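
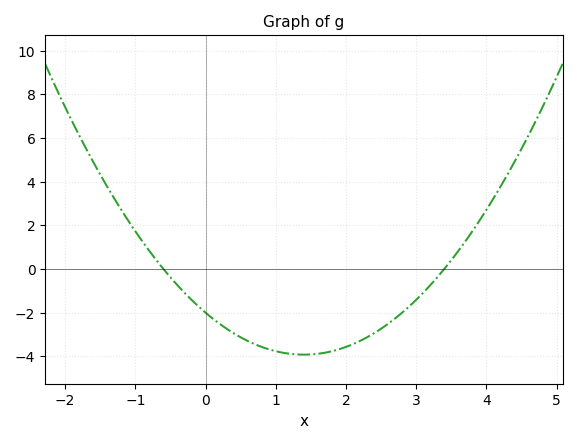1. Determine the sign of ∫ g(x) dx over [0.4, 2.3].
negative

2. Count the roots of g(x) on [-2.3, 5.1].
2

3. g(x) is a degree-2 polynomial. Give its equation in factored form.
y = 0.98(x + 0.6)(x - 3.4)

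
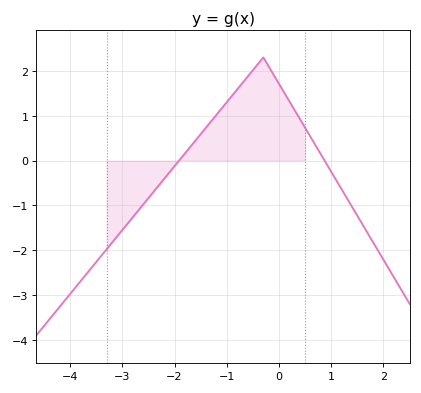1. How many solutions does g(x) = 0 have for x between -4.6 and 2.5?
2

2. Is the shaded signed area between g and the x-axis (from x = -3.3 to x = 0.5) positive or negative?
positive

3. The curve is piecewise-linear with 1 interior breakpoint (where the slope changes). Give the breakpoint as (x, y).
(-0.3, 2.3)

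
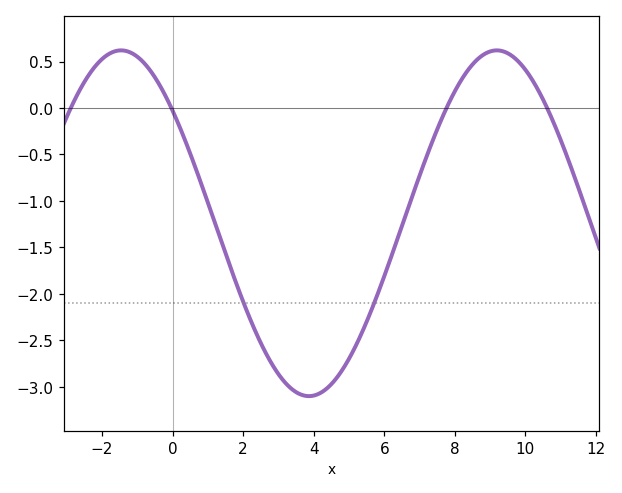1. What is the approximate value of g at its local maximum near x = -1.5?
0.62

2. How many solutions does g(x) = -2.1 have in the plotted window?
2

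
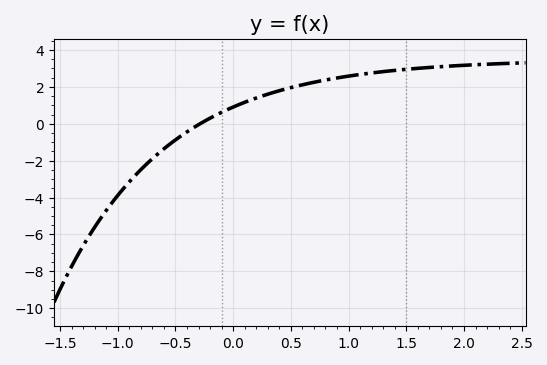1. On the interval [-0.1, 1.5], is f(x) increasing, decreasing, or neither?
increasing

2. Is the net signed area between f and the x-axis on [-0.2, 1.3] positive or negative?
positive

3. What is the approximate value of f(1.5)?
2.96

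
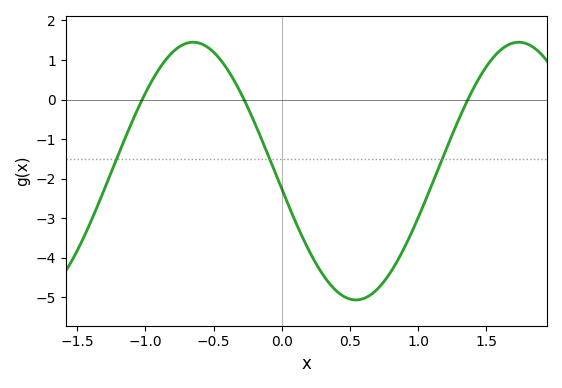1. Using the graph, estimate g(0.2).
-3.8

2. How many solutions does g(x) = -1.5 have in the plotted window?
3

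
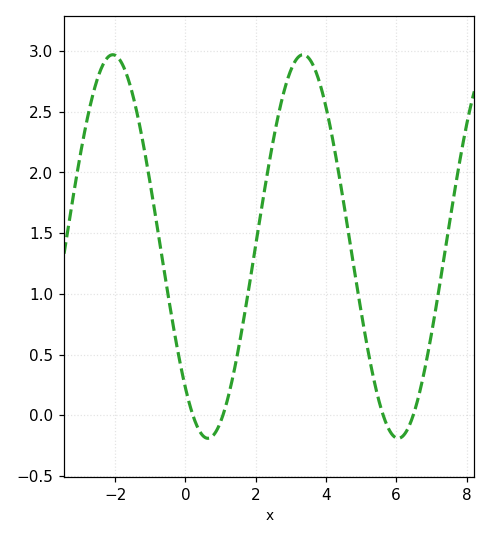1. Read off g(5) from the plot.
0.85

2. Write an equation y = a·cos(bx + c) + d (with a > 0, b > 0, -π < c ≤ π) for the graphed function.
y = 1.58cos(1.2x + 2.4) + 1.39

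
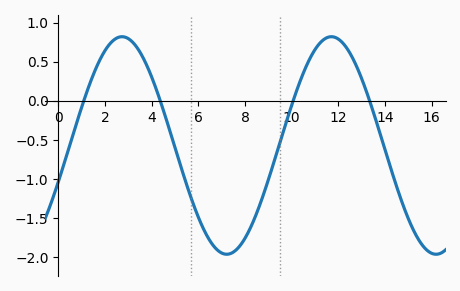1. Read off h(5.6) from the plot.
-1.15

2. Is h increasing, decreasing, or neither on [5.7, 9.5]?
neither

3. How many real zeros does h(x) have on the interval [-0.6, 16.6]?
4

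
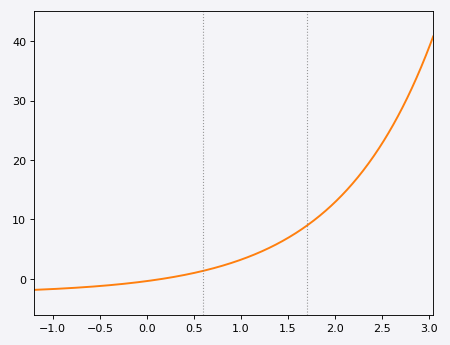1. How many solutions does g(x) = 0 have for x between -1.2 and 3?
1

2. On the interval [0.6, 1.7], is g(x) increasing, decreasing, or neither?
increasing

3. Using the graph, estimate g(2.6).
25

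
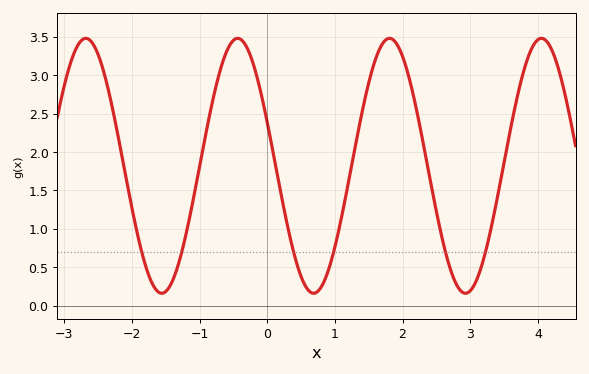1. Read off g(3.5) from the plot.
1.86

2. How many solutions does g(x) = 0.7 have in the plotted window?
6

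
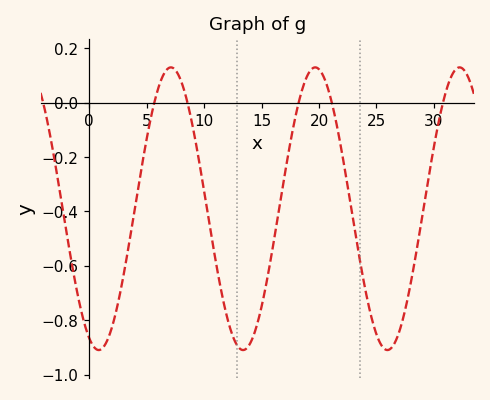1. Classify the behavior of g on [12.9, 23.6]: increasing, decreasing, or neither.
neither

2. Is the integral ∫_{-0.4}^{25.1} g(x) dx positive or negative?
negative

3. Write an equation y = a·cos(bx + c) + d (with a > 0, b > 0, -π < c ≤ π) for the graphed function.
y = 0.52cos(0.5x + 2.7) - 0.39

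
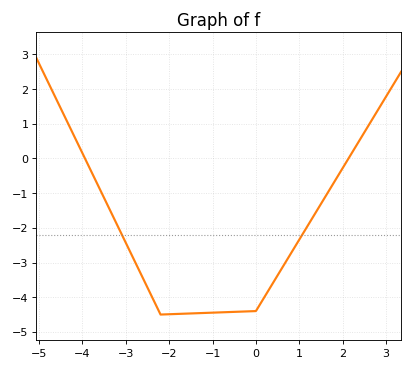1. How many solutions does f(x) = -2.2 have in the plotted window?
2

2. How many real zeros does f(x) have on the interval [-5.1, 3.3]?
2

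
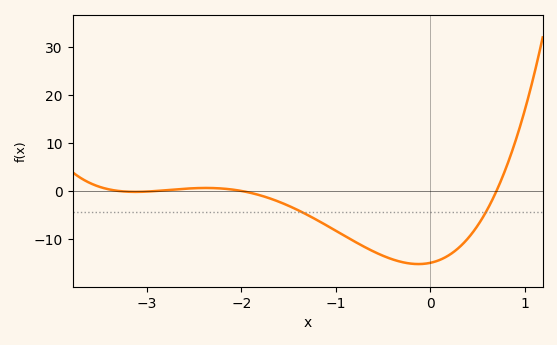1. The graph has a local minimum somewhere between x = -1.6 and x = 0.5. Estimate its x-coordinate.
-0.128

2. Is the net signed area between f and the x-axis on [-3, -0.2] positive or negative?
negative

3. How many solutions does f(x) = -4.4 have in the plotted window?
2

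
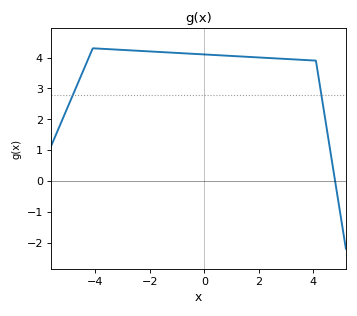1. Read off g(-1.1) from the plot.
4.15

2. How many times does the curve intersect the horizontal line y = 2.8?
2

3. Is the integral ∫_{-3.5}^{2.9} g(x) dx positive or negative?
positive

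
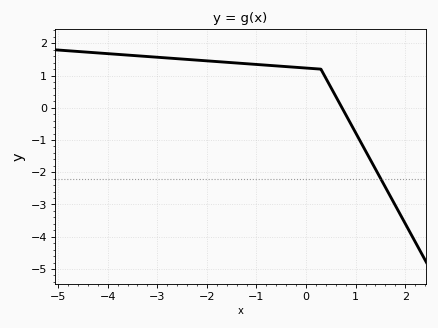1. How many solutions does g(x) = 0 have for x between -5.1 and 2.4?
1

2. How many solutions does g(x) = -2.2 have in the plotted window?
1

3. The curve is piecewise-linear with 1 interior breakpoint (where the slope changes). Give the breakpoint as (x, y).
(0.3, 1.2)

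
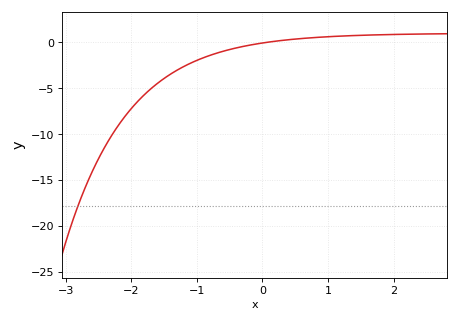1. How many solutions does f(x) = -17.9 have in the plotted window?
1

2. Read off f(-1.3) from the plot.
-3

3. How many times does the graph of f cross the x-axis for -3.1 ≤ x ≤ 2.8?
1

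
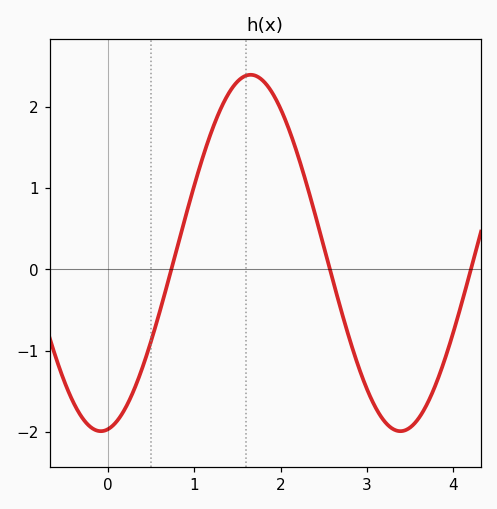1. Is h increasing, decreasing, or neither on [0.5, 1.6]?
increasing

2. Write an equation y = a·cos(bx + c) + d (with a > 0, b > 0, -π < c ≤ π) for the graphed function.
y = 2.19cos(1.8x - 3) + 0.2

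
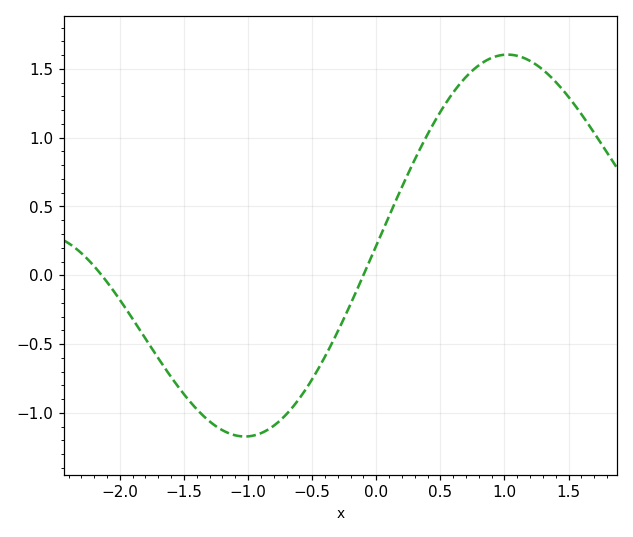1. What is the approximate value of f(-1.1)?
-1.15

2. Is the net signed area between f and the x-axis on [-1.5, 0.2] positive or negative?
negative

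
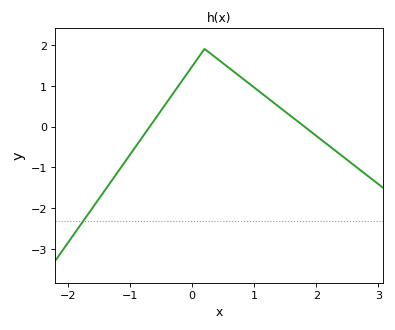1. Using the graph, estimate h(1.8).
0.01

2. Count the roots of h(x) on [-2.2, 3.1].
2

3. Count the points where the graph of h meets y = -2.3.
1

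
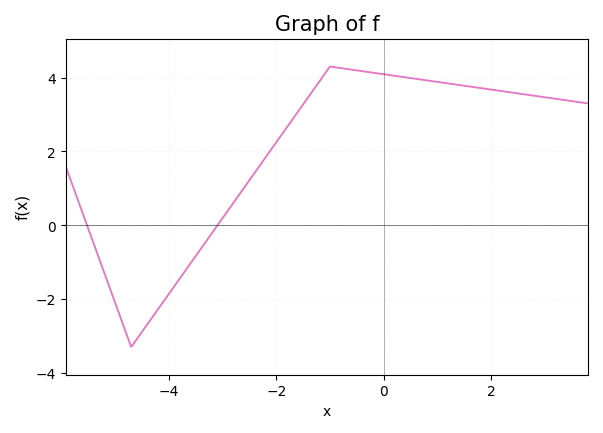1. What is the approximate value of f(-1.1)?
4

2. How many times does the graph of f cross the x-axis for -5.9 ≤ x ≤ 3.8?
2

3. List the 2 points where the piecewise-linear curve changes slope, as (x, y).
(-4.7, -3.3); (-1, 4.3)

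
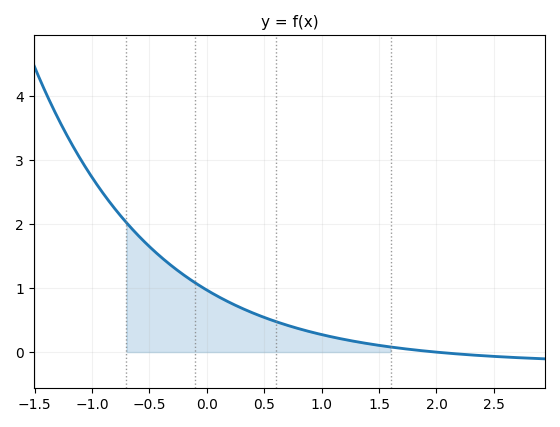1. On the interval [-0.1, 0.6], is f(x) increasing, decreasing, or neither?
decreasing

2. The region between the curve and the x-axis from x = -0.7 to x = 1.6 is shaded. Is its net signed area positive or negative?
positive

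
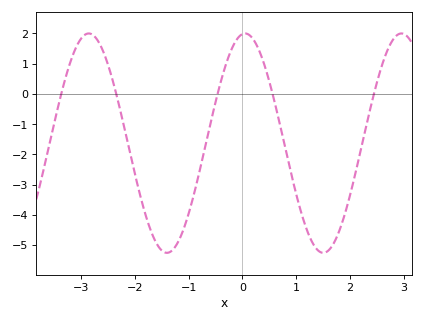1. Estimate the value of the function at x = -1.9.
-3.4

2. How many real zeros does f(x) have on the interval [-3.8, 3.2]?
5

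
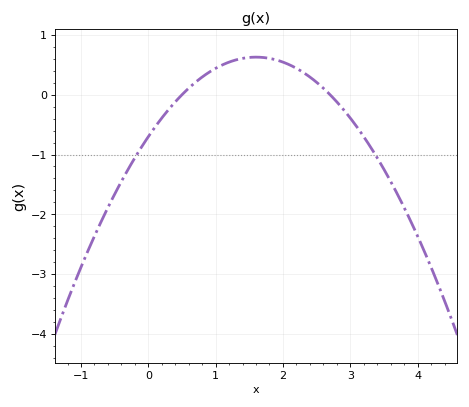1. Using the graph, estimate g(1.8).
0.608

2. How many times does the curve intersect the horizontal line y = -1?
2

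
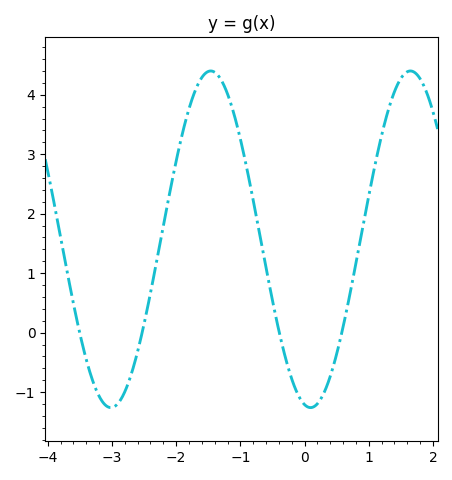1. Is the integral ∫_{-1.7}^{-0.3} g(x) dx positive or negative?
positive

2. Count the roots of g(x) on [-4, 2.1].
4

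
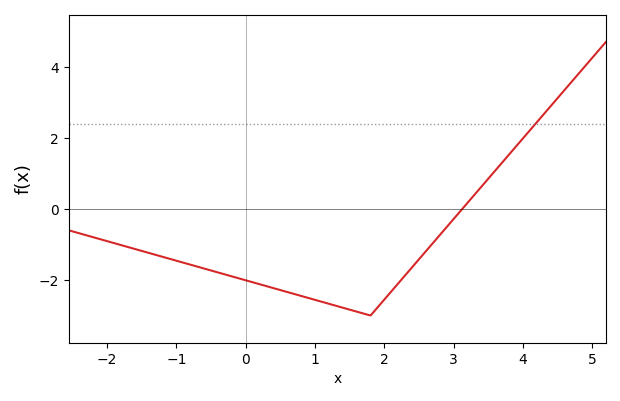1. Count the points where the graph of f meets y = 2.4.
1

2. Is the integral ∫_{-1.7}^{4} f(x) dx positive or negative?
negative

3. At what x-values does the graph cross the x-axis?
3.12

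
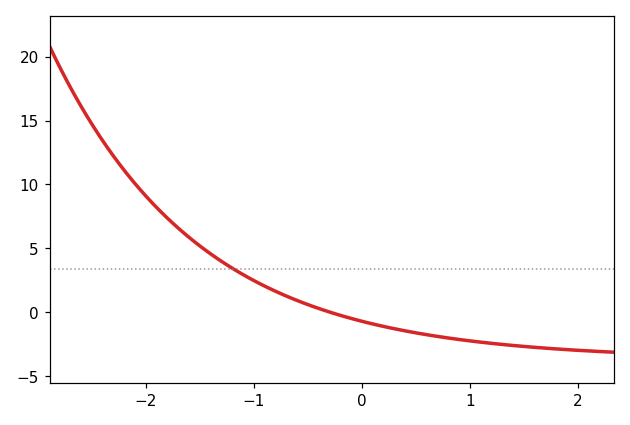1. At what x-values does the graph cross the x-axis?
-0.3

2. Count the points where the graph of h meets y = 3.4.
1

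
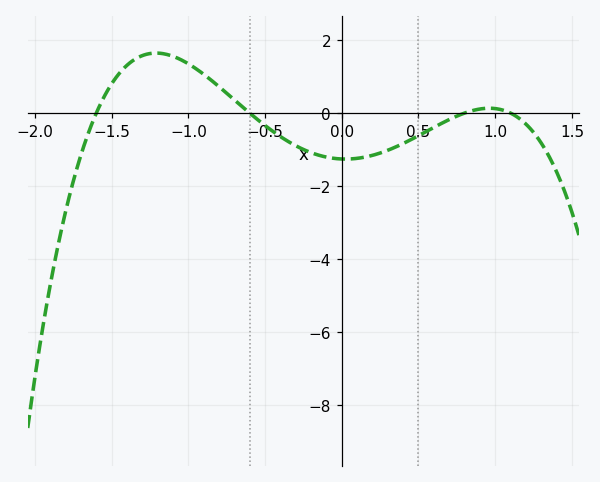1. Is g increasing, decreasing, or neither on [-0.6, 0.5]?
neither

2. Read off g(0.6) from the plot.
-0.4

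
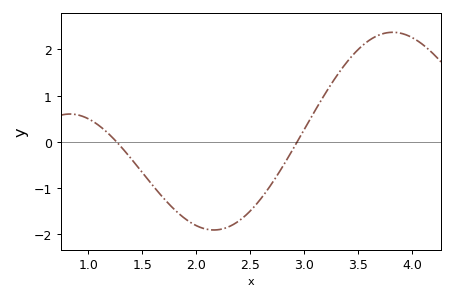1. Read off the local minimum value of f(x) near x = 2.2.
-1.9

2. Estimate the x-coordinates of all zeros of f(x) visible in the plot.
1.26, 2.94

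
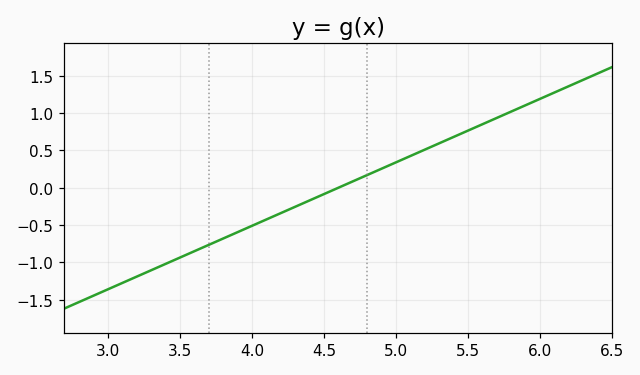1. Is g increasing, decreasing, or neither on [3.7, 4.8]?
increasing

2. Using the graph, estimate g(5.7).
0.95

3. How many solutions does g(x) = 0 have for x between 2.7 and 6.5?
1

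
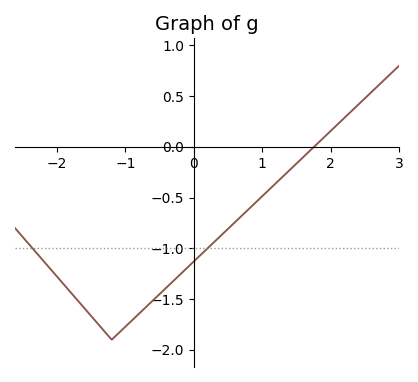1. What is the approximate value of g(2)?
0.157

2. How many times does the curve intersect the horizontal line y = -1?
2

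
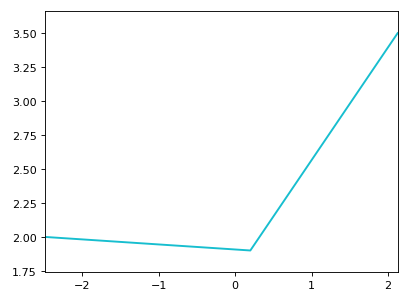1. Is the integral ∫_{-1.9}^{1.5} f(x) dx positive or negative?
positive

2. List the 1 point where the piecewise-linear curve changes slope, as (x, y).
(0.2, 1.9)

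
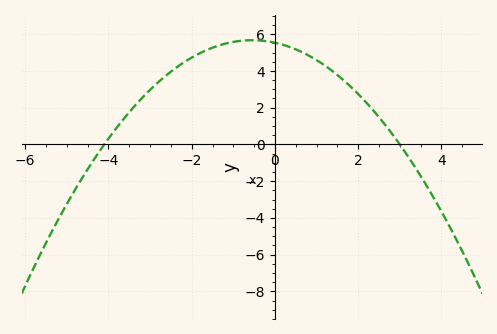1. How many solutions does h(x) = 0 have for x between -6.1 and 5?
2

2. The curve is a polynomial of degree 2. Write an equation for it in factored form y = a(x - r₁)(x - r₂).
y = -0.45(x + 4.1)(x - 3)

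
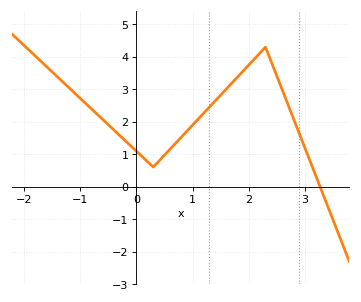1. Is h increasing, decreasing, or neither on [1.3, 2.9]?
neither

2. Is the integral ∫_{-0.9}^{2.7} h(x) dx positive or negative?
positive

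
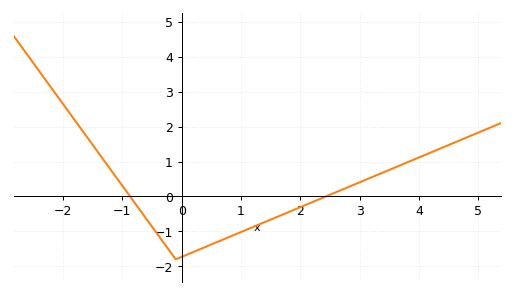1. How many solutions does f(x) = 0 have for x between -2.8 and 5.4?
2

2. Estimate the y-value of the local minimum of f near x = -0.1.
-1.8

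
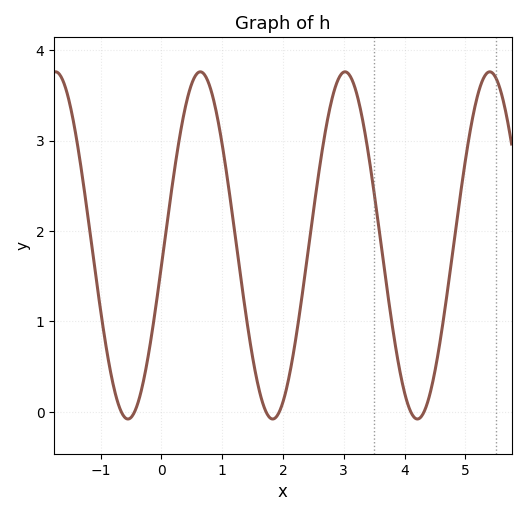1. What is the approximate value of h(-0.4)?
0.067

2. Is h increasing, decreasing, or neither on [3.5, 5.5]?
neither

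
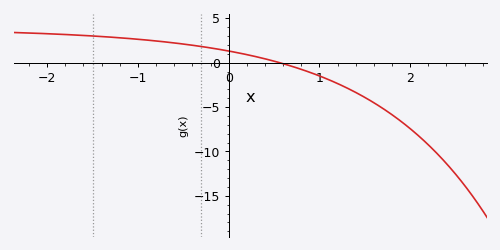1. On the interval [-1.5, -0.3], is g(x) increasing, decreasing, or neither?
decreasing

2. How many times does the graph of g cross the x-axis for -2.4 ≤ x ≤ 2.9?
1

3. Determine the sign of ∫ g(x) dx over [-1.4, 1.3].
positive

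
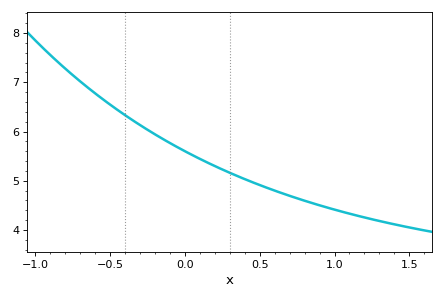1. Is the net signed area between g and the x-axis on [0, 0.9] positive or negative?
positive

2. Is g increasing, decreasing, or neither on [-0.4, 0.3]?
decreasing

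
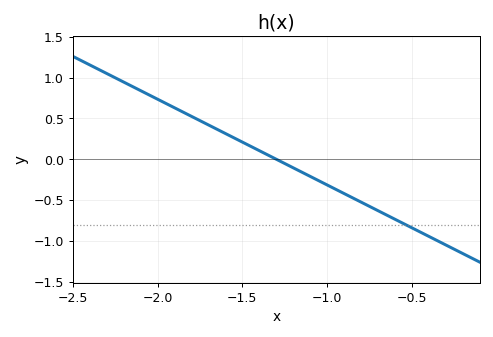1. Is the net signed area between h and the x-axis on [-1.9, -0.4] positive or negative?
negative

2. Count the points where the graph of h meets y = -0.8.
1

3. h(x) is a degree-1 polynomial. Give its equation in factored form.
y = -1.05(x + 1.3)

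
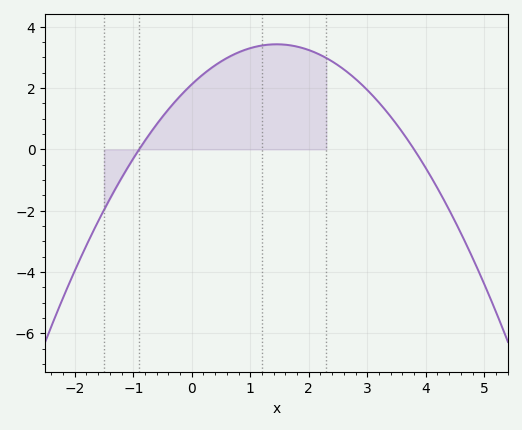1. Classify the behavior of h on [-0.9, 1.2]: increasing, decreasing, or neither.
increasing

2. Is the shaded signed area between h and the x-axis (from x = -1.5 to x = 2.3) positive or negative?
positive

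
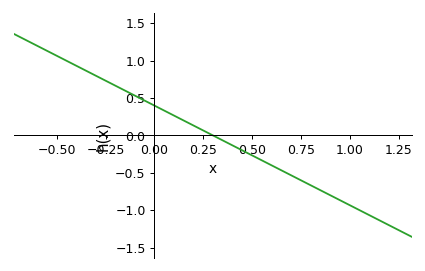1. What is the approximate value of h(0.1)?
0.25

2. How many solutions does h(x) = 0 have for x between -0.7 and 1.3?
1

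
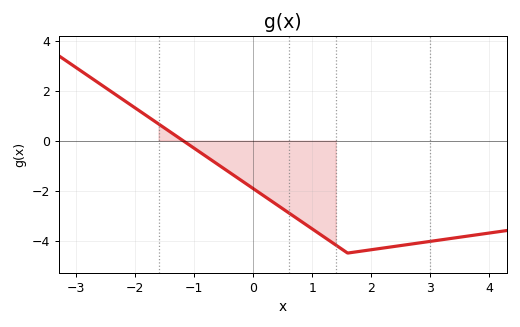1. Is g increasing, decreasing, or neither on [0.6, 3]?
neither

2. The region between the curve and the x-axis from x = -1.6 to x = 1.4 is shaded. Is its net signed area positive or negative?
negative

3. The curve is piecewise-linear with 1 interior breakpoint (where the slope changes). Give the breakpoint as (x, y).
(1.6, -4.5)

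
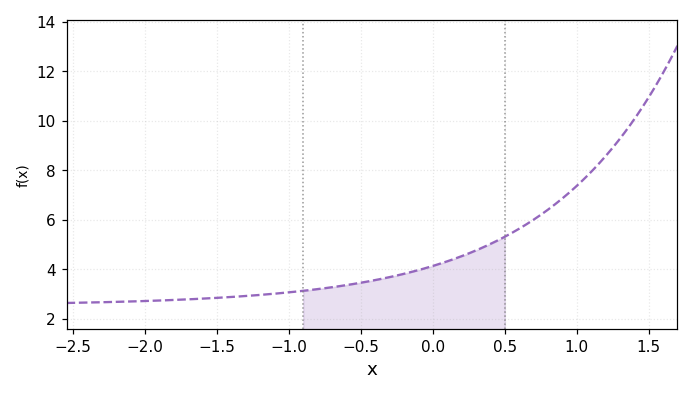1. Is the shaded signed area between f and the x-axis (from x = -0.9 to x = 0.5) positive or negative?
positive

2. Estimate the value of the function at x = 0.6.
5.6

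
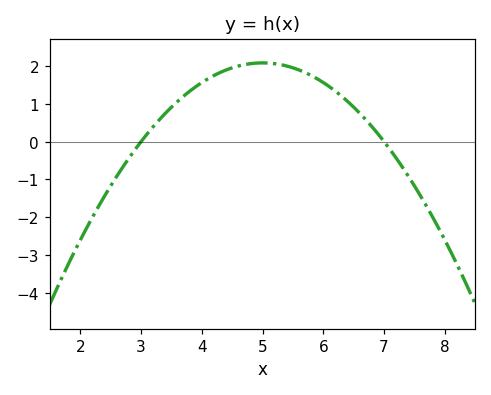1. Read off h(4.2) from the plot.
1.7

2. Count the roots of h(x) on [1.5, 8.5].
2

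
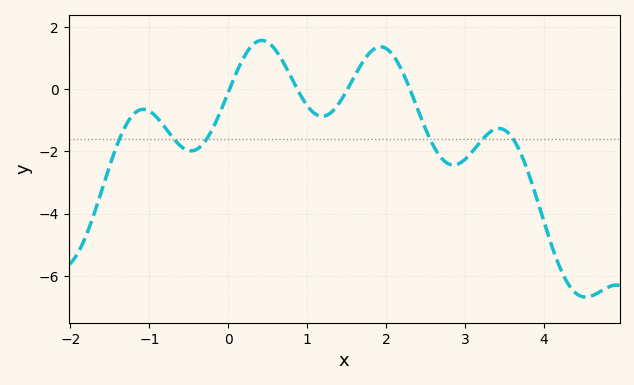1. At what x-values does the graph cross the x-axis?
0, 0.9, 1.5, 2.3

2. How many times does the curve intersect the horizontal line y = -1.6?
6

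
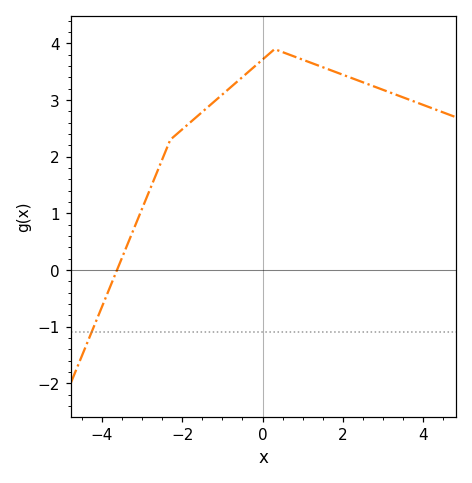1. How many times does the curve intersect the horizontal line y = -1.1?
1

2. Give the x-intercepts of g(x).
-3.63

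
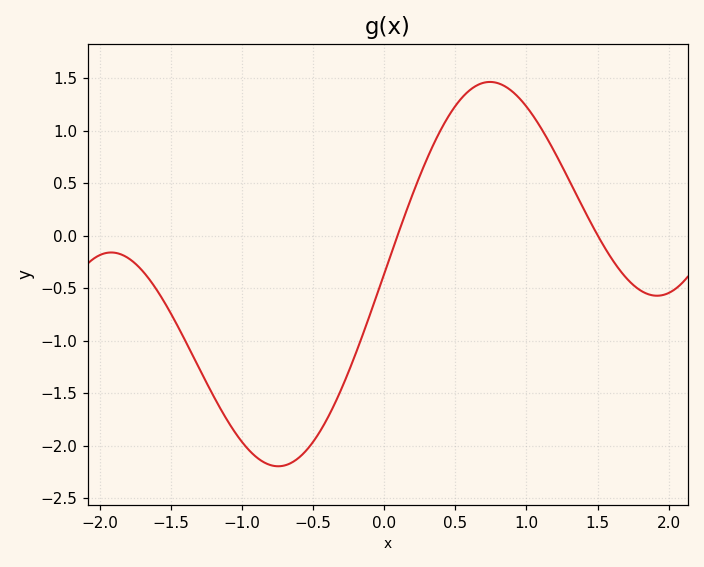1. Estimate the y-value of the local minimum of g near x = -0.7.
-2.2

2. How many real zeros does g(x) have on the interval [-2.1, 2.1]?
2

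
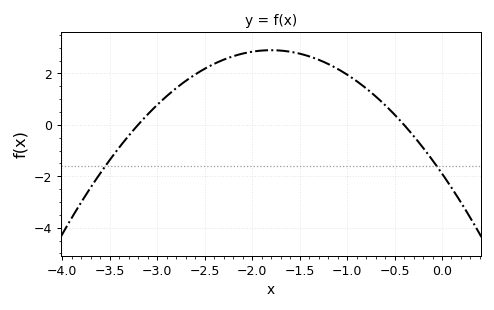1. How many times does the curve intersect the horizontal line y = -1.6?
2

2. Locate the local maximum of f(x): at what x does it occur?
-1.8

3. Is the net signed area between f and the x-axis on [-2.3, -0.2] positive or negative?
positive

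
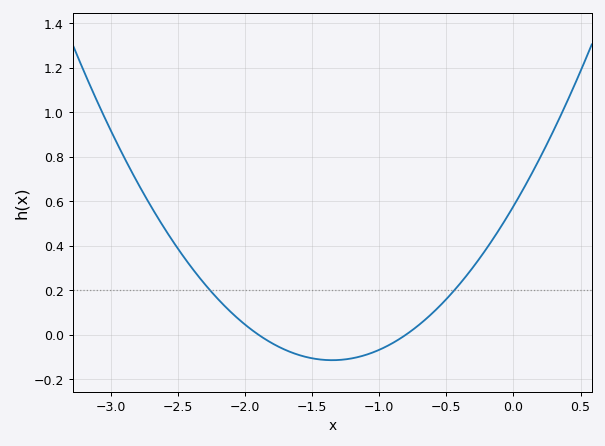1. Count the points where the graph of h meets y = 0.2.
2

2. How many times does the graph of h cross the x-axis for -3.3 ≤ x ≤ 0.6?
2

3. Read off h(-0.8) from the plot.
0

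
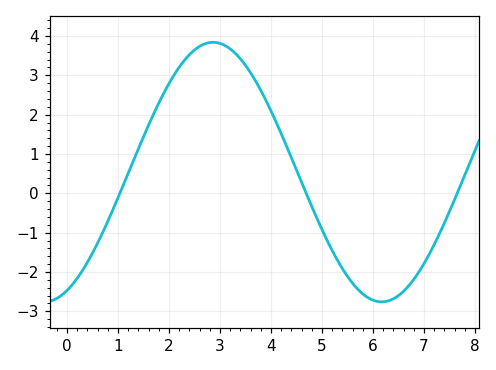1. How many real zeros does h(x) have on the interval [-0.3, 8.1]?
3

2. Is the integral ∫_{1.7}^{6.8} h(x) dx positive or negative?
positive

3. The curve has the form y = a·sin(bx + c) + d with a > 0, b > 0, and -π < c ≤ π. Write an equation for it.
y = 3.3sin(0.95x - 1.1) + 0.54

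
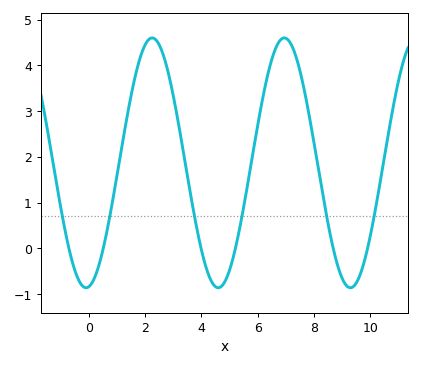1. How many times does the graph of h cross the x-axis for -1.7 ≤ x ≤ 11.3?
6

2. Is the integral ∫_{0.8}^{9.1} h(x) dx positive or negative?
positive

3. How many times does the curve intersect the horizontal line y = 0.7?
6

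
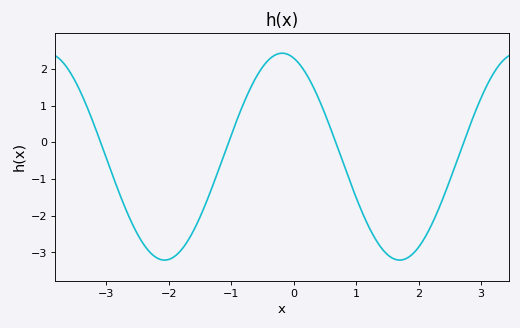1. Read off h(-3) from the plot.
-0.4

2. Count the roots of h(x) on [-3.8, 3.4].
4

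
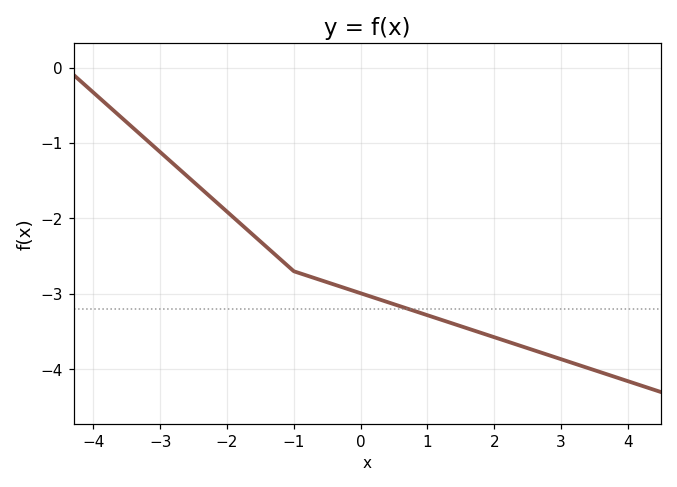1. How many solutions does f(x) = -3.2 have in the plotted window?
1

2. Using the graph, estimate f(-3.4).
-0.8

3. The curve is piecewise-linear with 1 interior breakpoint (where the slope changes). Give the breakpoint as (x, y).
(-1, -2.7)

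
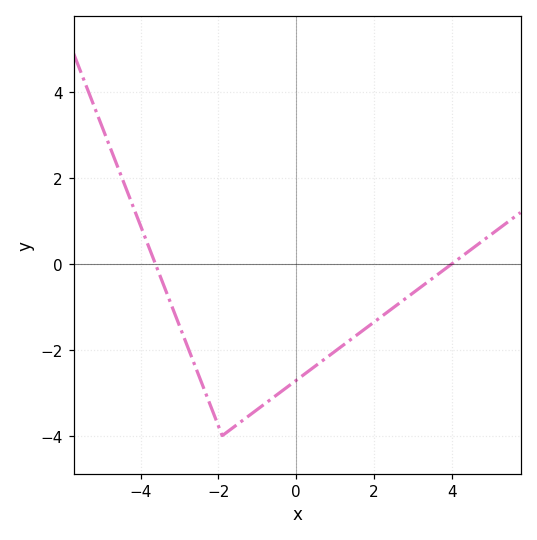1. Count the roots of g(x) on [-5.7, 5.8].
2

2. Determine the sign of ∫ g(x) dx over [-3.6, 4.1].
negative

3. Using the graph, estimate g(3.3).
-0.4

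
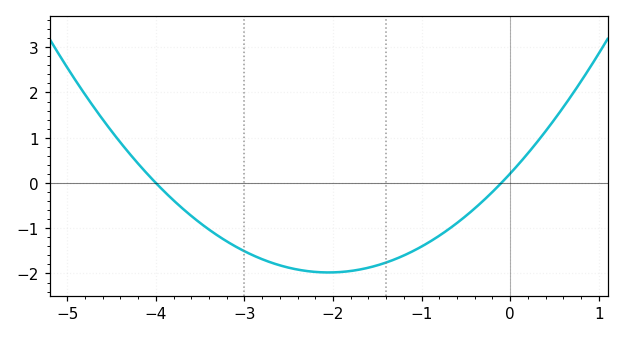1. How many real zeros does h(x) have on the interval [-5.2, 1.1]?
2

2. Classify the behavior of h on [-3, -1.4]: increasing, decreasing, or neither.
neither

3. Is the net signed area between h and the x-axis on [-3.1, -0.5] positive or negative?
negative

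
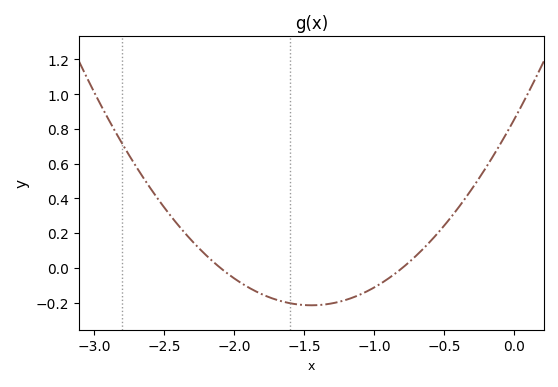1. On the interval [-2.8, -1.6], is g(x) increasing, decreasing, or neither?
decreasing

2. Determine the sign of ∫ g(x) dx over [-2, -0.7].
negative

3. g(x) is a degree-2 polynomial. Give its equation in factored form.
y = 0.51(x + 2.1)(x + 0.8)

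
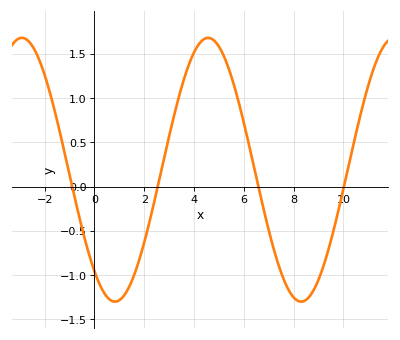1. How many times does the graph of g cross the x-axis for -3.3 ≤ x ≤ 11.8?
4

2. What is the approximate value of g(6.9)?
-0.379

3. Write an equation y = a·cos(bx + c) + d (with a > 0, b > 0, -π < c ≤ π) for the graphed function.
y = 1.49cos(0.84x + 2.45) + 0.19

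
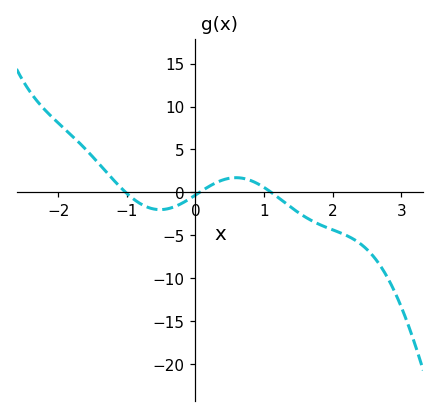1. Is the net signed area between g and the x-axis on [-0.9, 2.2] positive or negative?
negative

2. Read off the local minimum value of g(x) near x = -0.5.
-2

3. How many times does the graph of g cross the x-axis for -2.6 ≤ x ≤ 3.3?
3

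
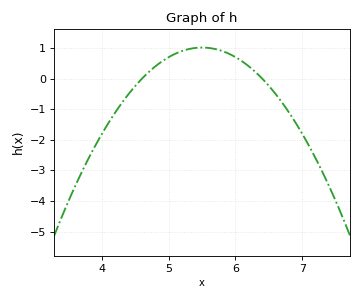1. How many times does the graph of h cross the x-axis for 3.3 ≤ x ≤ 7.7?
2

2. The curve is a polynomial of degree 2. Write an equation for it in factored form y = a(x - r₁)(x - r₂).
y = -1.25(x - 4.6)(x - 6.4)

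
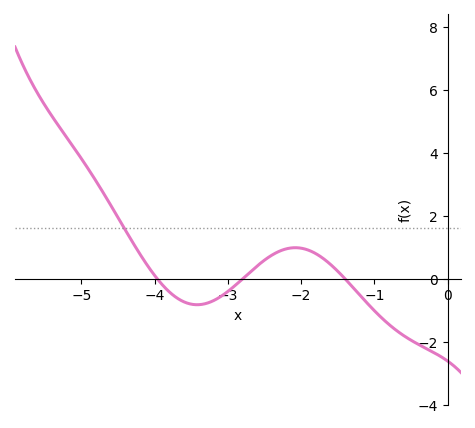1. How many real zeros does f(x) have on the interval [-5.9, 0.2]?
3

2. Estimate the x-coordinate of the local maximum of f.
-2.1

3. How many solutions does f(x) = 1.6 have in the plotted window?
1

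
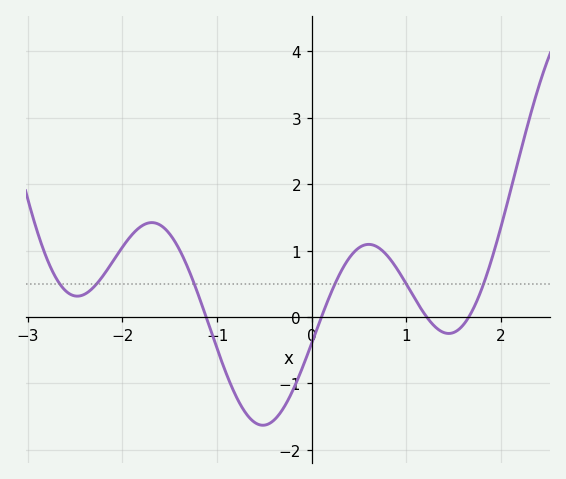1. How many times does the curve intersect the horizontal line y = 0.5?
6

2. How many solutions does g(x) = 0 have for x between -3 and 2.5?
4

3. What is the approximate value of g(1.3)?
-0.1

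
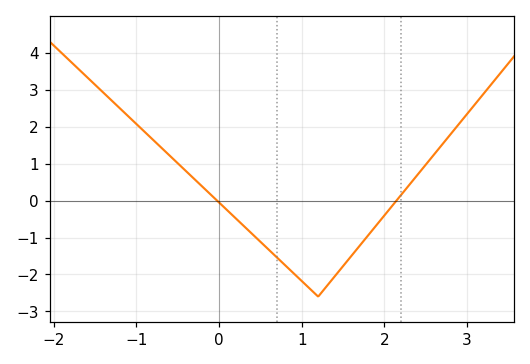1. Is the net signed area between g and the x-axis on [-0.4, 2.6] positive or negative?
negative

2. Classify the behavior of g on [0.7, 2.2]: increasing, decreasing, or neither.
neither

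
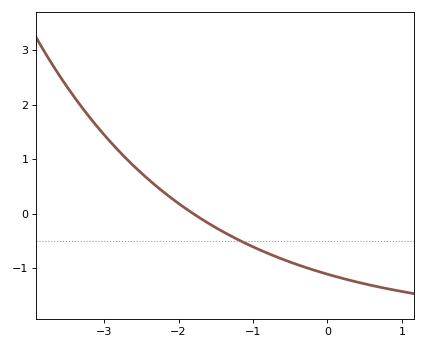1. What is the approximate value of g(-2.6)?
0.874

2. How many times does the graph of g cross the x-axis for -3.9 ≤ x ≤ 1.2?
1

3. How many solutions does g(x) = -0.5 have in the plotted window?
1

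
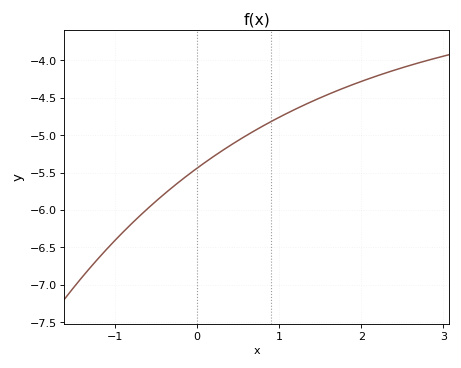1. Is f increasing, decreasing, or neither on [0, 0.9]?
increasing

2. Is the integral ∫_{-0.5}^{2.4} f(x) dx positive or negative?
negative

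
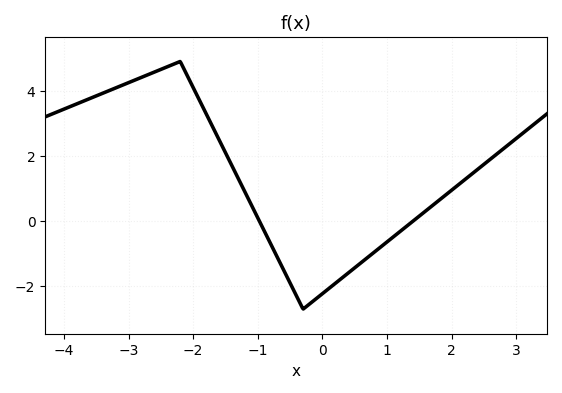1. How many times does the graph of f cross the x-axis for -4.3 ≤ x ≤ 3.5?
2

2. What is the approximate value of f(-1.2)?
0.8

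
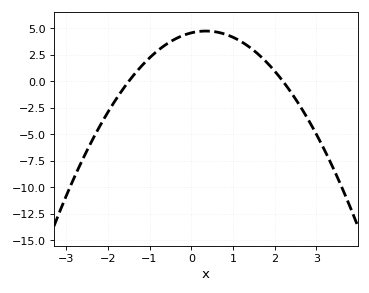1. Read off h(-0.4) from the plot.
3.98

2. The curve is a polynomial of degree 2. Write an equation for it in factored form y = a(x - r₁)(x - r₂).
y = -1.39(x + 1.5)(x - 2.2)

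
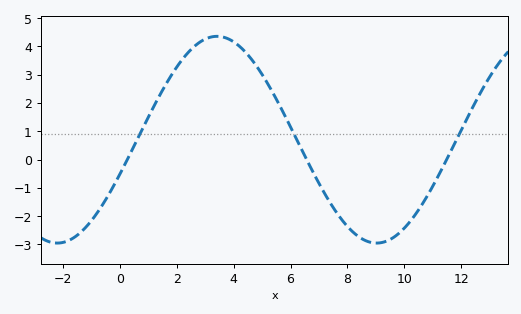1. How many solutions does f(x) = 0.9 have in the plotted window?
3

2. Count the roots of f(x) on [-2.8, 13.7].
3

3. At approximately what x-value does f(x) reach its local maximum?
3.41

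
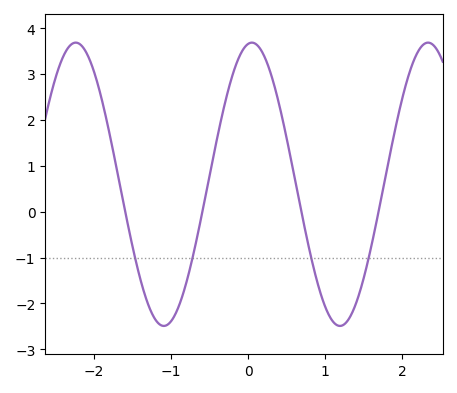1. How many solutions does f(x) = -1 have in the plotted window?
4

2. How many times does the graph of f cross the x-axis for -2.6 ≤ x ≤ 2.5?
4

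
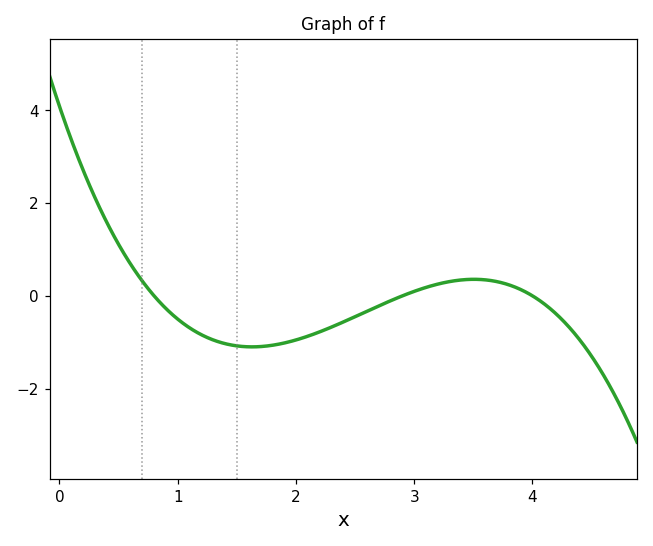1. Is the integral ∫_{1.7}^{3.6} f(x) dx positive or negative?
negative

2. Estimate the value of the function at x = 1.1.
-0.689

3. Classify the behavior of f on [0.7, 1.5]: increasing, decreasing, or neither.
decreasing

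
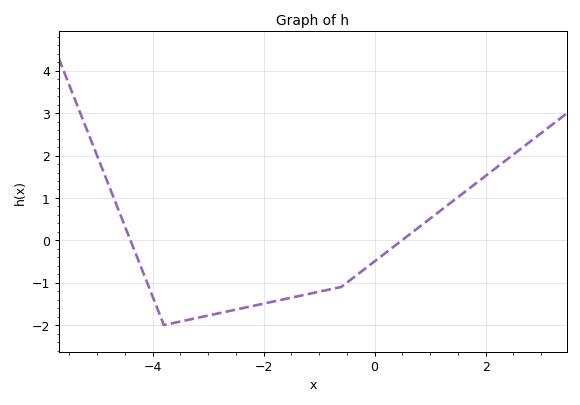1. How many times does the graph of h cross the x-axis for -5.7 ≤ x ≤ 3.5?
2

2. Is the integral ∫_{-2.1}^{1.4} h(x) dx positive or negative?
negative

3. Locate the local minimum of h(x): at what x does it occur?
-3.8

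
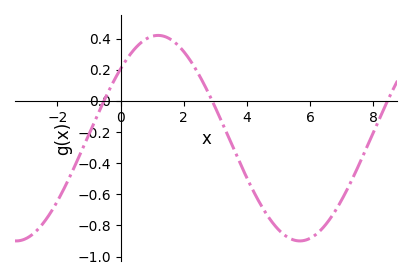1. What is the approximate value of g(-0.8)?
-0.12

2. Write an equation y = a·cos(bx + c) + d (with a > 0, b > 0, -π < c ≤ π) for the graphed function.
y = 0.66cos(0.7x - 0.83) - 0.24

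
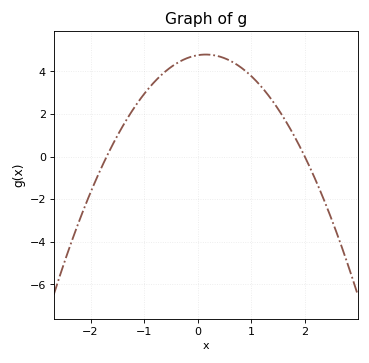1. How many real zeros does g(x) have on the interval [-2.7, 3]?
2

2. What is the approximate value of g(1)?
3.78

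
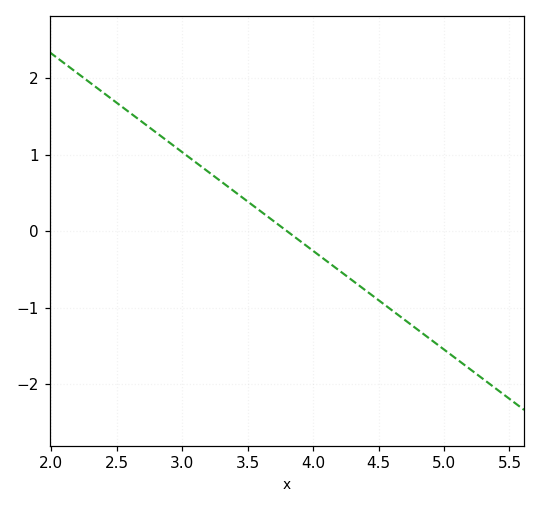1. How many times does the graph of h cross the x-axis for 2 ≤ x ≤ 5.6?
1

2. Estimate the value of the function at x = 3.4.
0.516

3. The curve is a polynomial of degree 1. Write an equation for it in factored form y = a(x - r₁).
y = -1.29(x - 3.8)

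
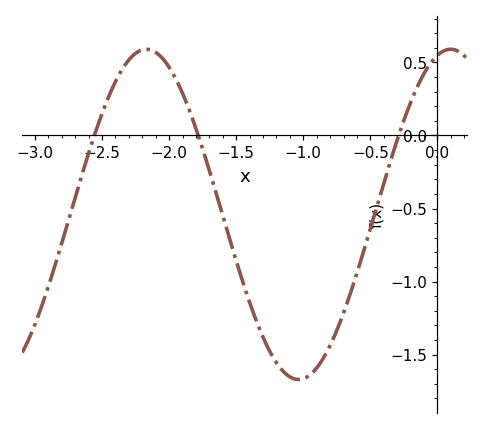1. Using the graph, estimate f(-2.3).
0.518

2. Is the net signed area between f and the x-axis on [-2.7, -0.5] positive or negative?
negative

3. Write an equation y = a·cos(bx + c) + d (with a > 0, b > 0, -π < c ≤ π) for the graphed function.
y = 1.13cos(2.77x - 0.272) - 0.54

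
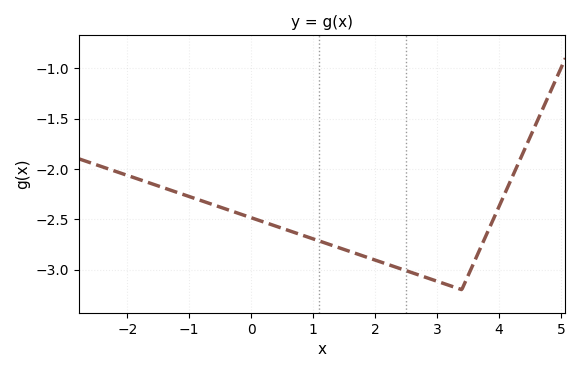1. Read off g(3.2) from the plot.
-3.15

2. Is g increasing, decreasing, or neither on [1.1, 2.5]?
decreasing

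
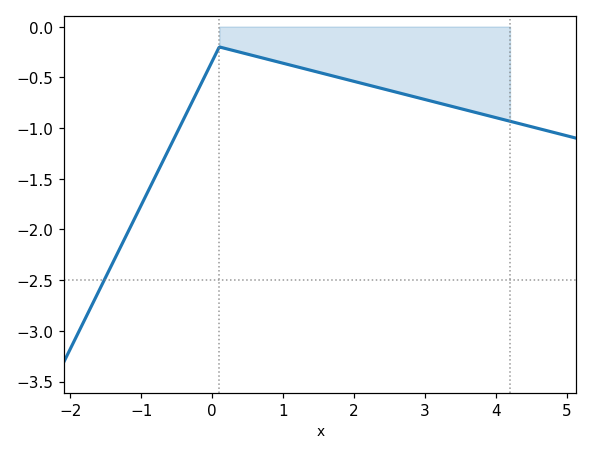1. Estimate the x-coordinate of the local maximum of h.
0.101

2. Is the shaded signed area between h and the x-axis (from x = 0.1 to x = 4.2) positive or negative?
negative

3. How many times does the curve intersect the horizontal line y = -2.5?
1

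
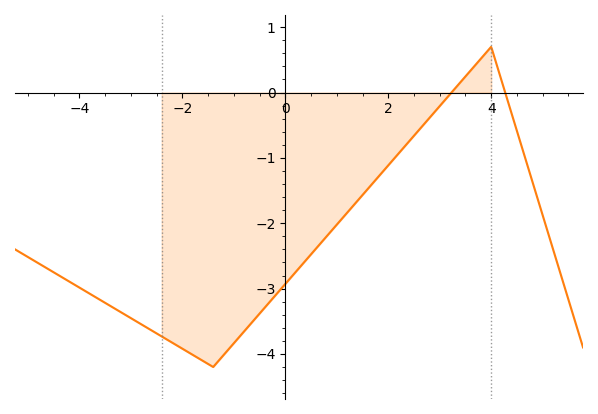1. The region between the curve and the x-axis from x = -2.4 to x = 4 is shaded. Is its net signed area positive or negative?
negative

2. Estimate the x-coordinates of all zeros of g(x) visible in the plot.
3.2, 4.2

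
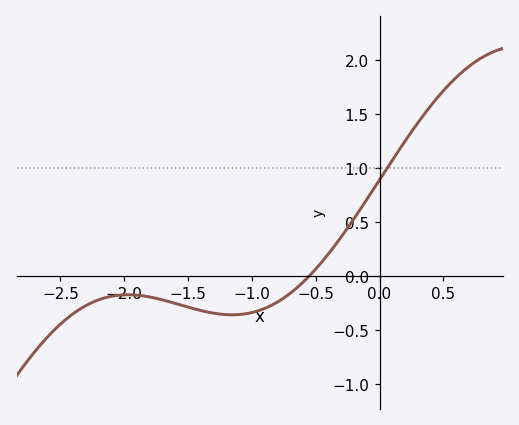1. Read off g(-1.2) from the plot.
-0.36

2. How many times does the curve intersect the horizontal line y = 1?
1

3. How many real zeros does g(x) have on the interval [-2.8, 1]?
1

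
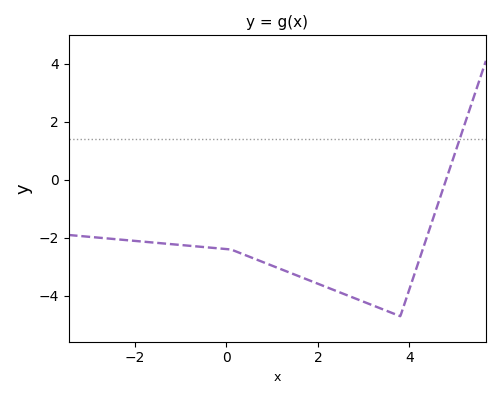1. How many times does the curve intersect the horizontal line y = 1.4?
1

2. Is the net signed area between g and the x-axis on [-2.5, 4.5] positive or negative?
negative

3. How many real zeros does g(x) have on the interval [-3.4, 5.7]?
1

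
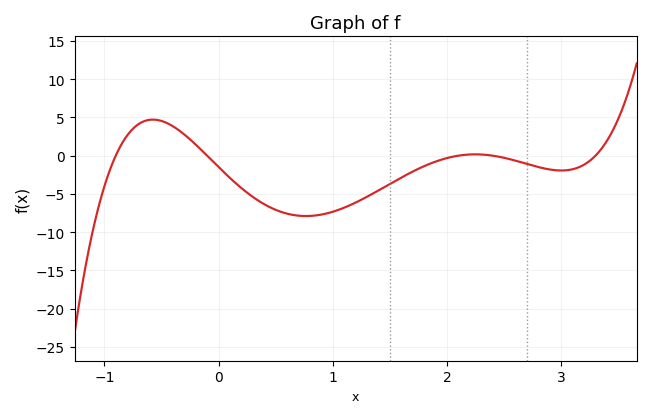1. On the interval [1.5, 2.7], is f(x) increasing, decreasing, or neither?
neither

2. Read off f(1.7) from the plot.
-2.08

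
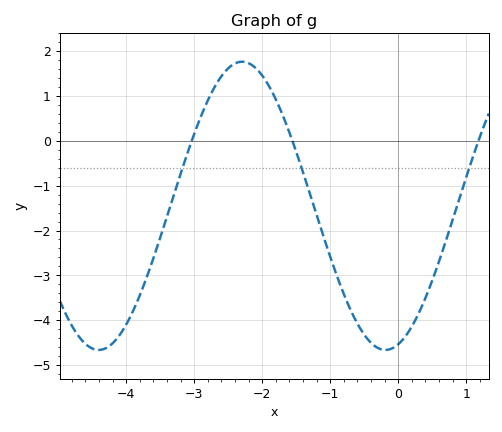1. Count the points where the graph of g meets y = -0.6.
3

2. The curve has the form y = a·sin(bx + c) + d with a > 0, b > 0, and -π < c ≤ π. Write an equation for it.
y = 3.21sin(1.5x - 1.3) - 1.45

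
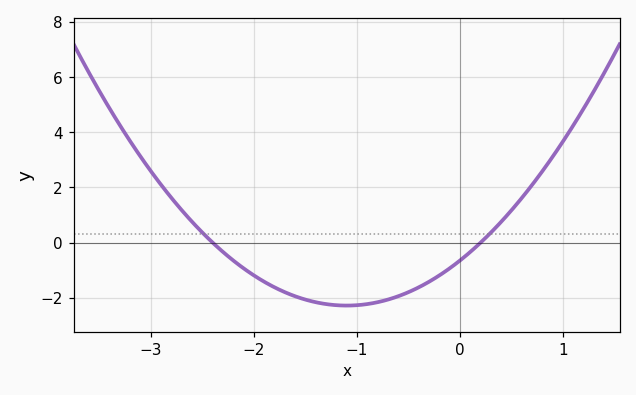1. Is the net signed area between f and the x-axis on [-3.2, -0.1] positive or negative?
negative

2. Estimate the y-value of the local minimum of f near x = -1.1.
-2.28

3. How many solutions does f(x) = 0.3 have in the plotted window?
2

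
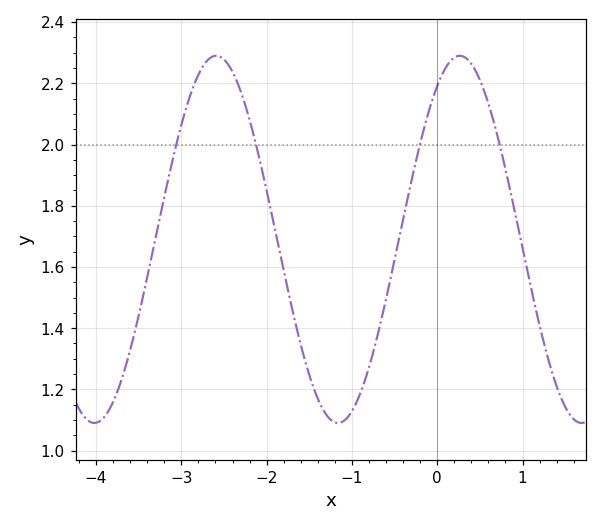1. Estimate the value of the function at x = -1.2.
1.1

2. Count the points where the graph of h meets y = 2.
4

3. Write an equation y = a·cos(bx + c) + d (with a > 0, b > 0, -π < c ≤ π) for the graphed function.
y = 0.6cos(2.2x - 0.58) + 1.69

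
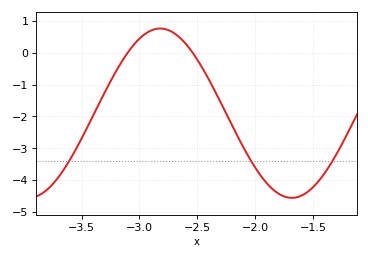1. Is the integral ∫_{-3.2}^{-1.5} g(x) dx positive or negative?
negative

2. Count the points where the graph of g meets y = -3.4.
3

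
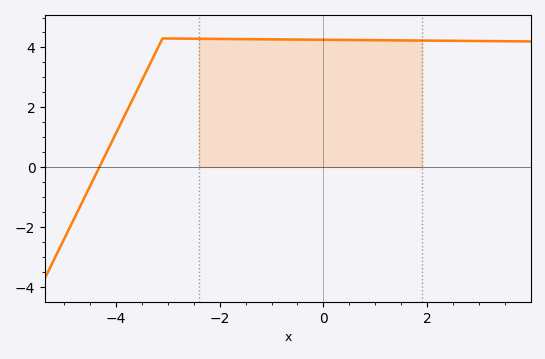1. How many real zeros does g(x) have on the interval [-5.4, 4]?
1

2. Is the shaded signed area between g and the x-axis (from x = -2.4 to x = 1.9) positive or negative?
positive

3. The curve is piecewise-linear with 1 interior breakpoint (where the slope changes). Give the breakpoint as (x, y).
(-3.1, 4.3)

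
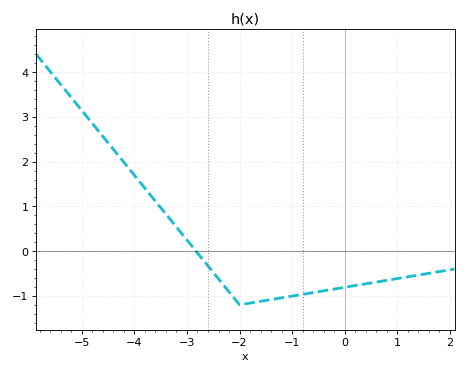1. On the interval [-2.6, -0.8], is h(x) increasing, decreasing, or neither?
neither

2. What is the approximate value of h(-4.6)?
2.6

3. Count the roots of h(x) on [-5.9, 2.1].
1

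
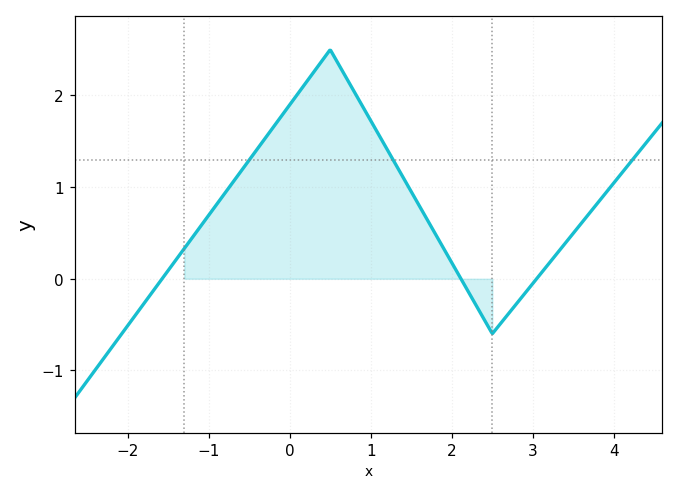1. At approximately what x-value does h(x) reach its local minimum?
2.5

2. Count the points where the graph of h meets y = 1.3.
3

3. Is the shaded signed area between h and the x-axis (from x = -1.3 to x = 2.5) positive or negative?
positive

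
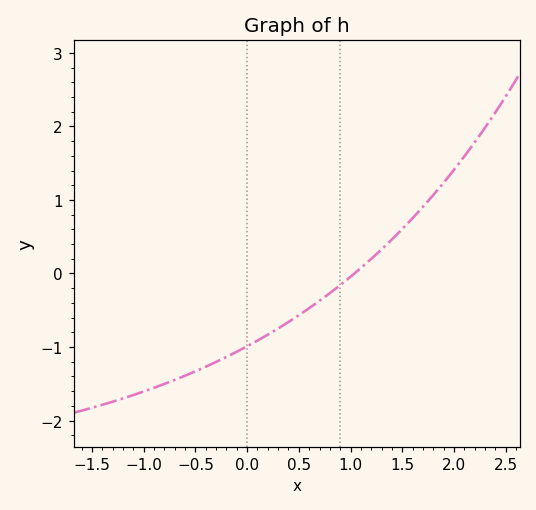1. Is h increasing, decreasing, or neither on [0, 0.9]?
increasing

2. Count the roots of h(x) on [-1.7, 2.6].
1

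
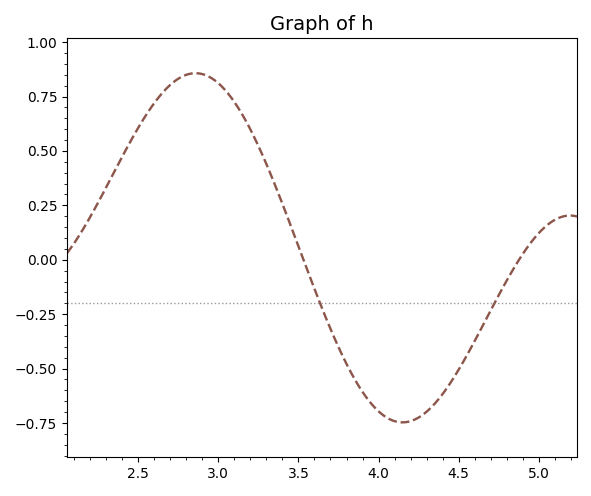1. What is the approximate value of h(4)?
-0.697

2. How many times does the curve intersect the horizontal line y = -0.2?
2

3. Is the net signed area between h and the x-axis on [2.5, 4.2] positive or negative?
positive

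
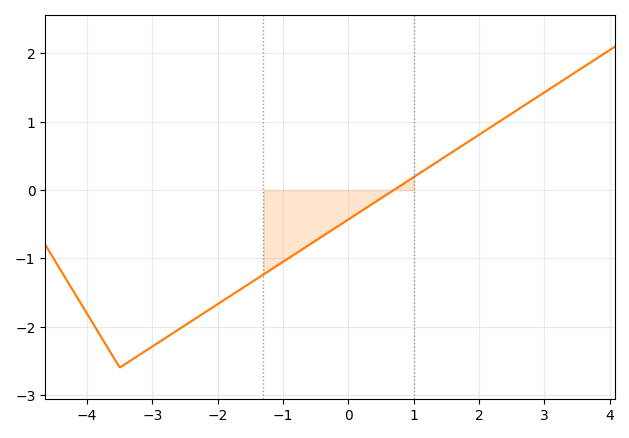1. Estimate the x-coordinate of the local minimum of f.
-3.4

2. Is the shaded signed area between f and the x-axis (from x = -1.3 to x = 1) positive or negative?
negative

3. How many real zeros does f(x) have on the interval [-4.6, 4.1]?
1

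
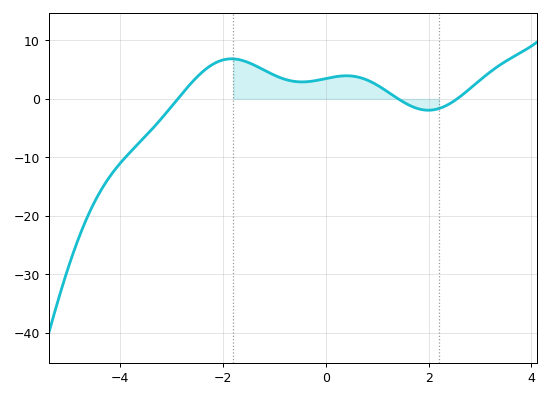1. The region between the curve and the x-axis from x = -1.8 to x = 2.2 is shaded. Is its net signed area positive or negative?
positive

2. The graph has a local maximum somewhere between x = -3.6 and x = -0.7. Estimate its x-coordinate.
-1.8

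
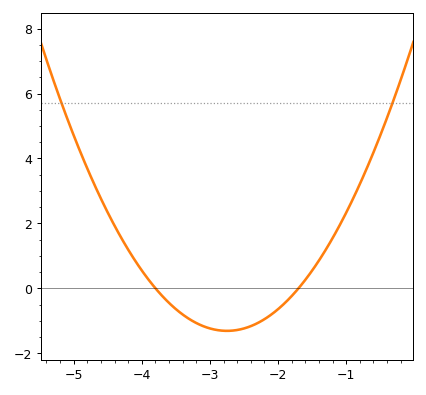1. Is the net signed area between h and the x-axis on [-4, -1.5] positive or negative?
negative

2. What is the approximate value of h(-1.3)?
1.2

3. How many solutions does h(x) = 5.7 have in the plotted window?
2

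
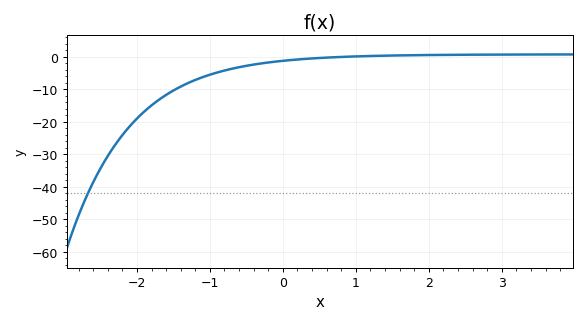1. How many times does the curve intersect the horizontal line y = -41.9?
1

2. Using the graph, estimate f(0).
-1.21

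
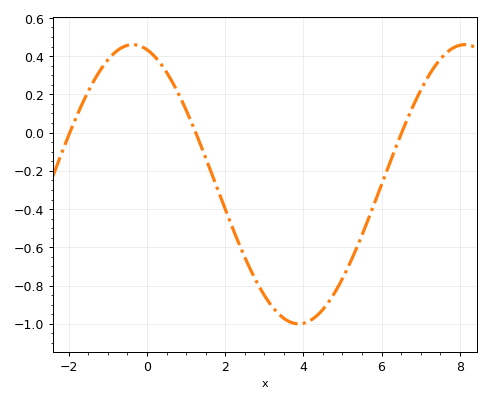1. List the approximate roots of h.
-1.98, 1.25, 6.52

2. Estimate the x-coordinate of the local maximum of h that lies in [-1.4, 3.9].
-0.366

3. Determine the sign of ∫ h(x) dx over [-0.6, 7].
negative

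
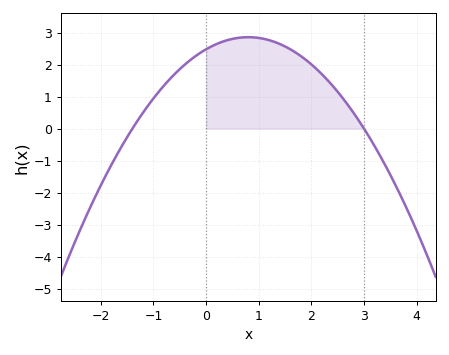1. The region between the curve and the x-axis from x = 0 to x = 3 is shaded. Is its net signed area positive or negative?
positive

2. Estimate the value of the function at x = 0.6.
2.83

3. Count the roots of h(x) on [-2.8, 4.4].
2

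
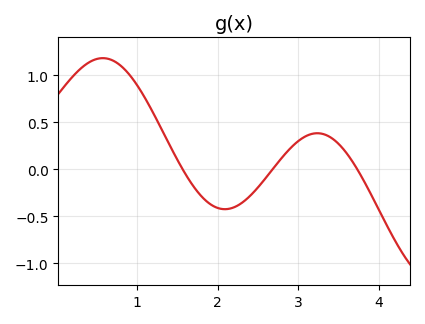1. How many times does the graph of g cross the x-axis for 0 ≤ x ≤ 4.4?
3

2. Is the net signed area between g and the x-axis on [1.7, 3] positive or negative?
negative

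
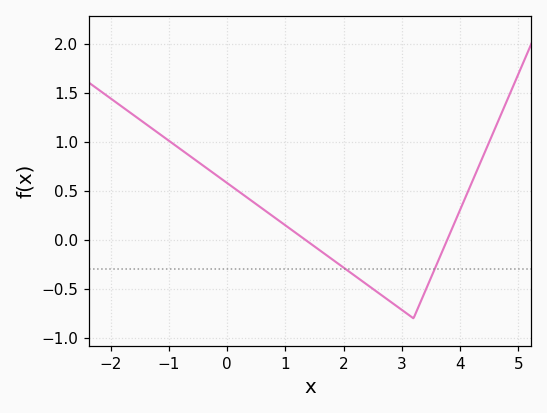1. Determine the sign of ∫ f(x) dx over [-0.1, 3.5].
negative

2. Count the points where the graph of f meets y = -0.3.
2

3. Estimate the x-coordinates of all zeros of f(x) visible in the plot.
1.4, 3.8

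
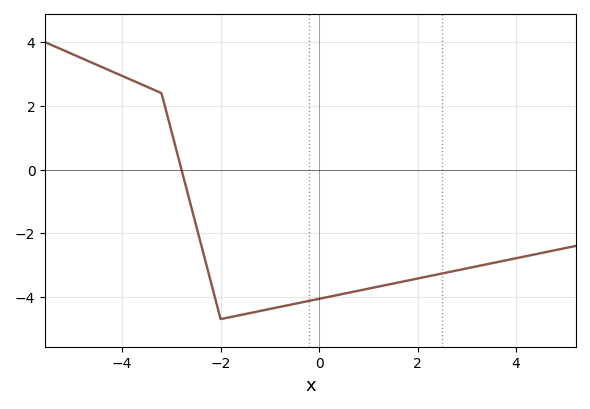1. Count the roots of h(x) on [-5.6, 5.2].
1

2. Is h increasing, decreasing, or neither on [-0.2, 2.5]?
increasing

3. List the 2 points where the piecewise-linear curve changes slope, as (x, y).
(-3.2, 2.4); (-2, -4.7)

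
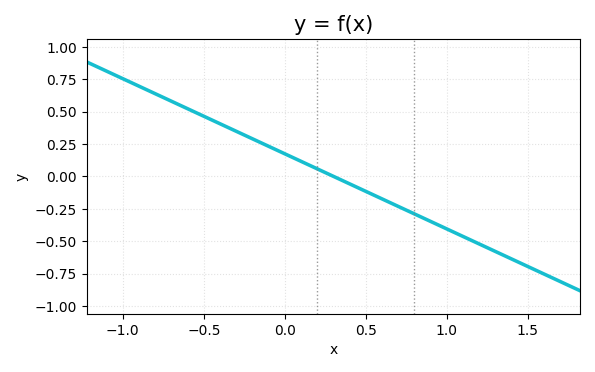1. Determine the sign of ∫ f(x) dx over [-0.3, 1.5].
negative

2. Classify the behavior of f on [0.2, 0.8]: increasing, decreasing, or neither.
decreasing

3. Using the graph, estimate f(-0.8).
0.65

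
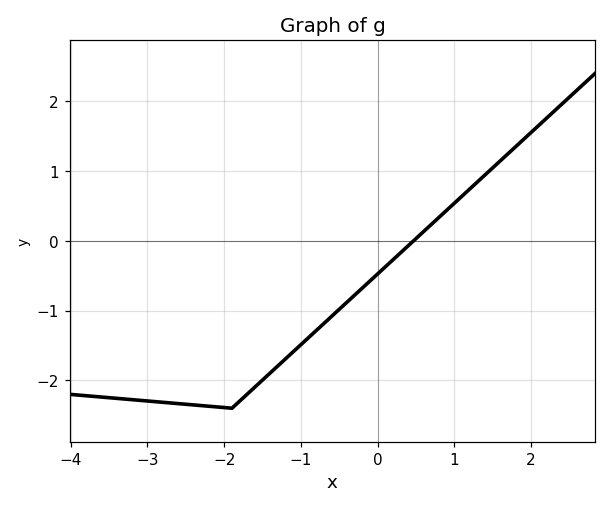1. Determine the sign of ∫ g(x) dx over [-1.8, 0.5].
negative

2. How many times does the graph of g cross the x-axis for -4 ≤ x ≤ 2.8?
1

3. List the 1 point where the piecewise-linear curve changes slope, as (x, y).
(-1.9, -2.4)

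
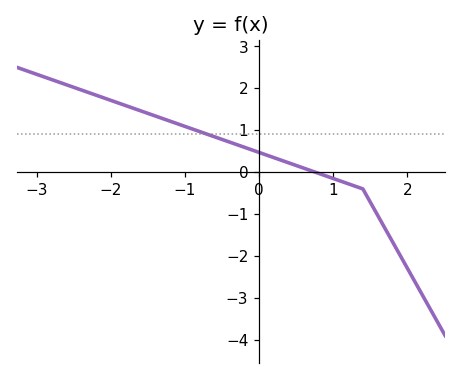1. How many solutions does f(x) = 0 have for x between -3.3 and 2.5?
1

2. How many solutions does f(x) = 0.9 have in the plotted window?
1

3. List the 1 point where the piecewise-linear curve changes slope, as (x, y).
(1.4, -0.4)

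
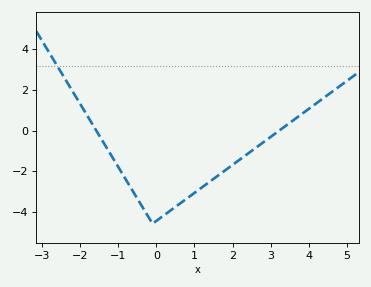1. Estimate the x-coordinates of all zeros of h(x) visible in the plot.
-1.58, 3.23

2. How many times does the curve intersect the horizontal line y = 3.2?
1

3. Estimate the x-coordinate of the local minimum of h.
-0.099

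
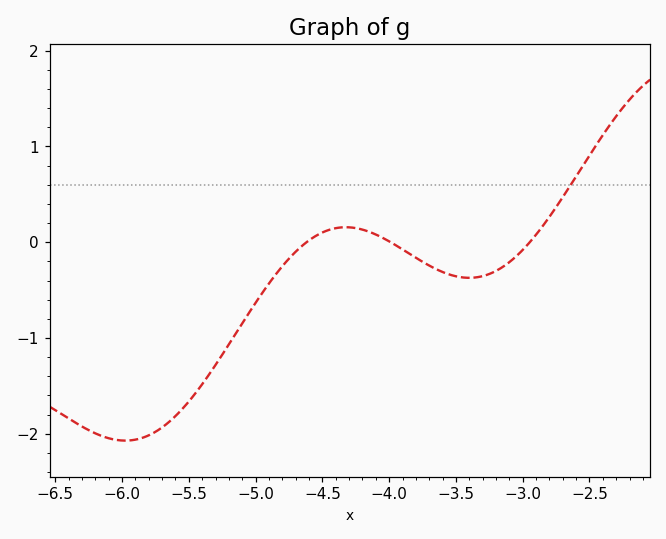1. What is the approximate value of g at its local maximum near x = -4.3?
0.2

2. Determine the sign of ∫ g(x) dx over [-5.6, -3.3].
negative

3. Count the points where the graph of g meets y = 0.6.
1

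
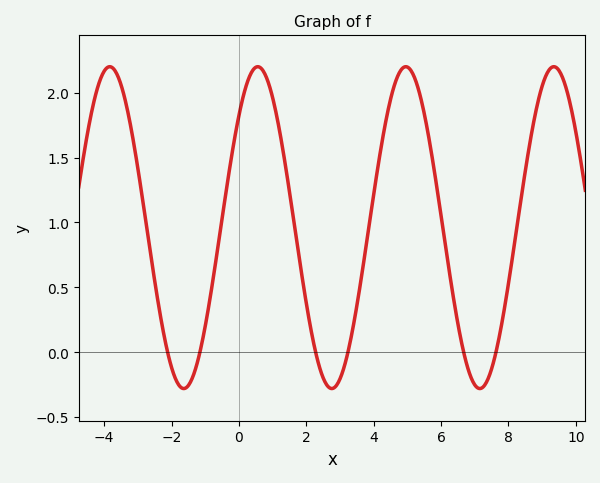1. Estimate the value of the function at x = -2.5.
0.55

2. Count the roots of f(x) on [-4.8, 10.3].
6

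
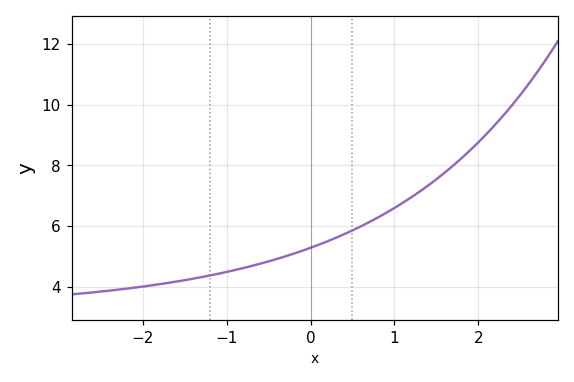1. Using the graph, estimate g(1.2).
6.94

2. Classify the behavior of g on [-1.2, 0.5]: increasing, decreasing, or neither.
increasing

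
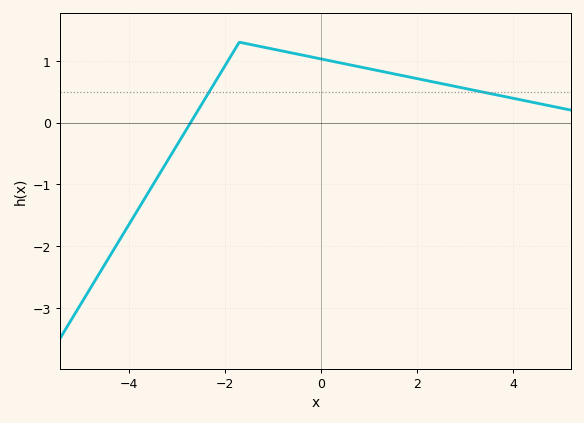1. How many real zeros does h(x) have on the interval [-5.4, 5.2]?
1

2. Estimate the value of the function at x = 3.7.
0.441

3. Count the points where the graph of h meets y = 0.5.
2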